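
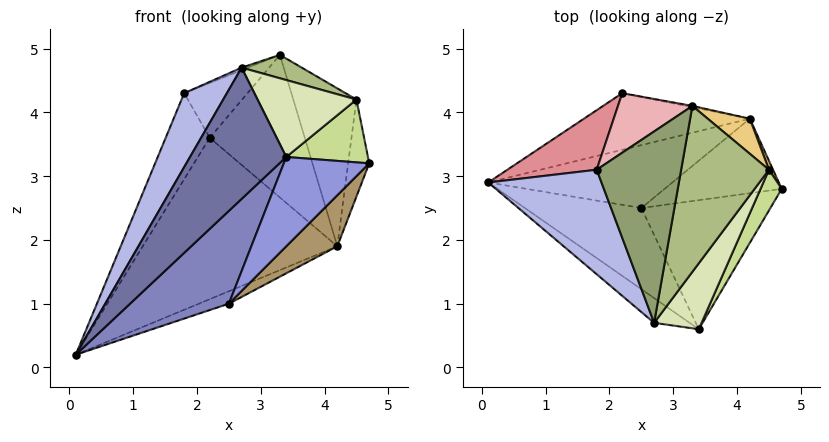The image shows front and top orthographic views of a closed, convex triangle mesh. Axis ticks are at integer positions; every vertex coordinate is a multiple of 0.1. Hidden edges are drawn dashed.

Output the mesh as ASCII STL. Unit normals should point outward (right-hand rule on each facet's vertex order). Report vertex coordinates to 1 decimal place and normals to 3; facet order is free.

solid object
 facet normal -0.455 -0.875 -0.165
  outer loop
   vertex 2.7 0.7 4.7
   vertex 0.1 2.9 0.2
   vertex 3.4 0.6 3.3
  endloop
 endfacet
 facet normal 0.094 -0.749 -0.656
  outer loop
   vertex 2.5 2.5 1.0
   vertex 3.4 0.6 3.3
   vertex 0.1 2.9 0.2
  endloop
 endfacet
 facet normal 0.669 -0.423 -0.611
  outer loop
   vertex 2.5 2.5 1.0
   vertex 4.7 2.8 3.2
   vertex 3.4 0.6 3.3
  endloop
 endfacet
 facet normal -0.885 -0.269 0.380
  outer loop
   vertex 1.8 3.1 4.3
   vertex 0.1 2.9 0.2
   vertex 2.7 0.7 4.7
  endloop
 endfacet
 facet normal -0.378 0.012 0.926
  outer loop
   vertex 1.8 3.1 4.3
   vertex 2.7 0.7 4.7
   vertex 3.3 4.1 4.9
  endloop
 endfacet
 facet normal 0.419 -0.127 0.899
  outer loop
   vertex 4.5 3.1 4.2
   vertex 3.3 4.1 4.9
   vertex 2.7 0.7 4.7
  endloop
 endfacet
 facet normal 0.825 -0.474 0.307
  outer loop
   vertex 4.5 3.1 4.2
   vertex 3.4 0.6 3.3
   vertex 4.7 2.8 3.2
  endloop
 endfacet
 facet normal 0.766 -0.488 0.418
  outer loop
   vertex 4.5 3.1 4.2
   vertex 2.7 0.7 4.7
   vertex 3.4 0.6 3.3
  endloop
 endfacet
 facet normal 0.670 -0.420 -0.613
  outer loop
   vertex 4.2 3.9 1.9
   vertex 4.7 2.8 3.2
   vertex 2.5 2.5 1.0
  endloop
 endfacet
 facet normal 0.890 0.454 0.042
  outer loop
   vertex 4.2 3.9 1.9
   vertex 4.5 3.1 4.2
   vertex 4.7 2.8 3.2
  endloop
 endfacet
 facet normal 0.685 0.711 0.158
  outer loop
   vertex 4.2 3.9 1.9
   vertex 3.3 4.1 4.9
   vertex 4.5 3.1 4.2
  endloop
 endfacet
 facet normal 0.338 0.183 -0.923
  outer loop
   vertex 4.2 3.9 1.9
   vertex 2.5 2.5 1.0
   vertex 0.1 2.9 0.2
  endloop
 endfacet
 facet normal -0.092 0.940 -0.330
  outer loop
   vertex 2.2 4.3 3.6
   vertex 4.2 3.9 1.9
   vertex 0.1 2.9 0.2
  endloop
 endfacet
 facet normal 0.189 0.982 -0.009
  outer loop
   vertex 2.2 4.3 3.6
   vertex 3.3 4.1 4.9
   vertex 4.2 3.9 1.9
  endloop
 endfacet
 facet normal -0.827 0.462 0.320
  outer loop
   vertex 2.2 4.3 3.6
   vertex 0.1 2.9 0.2
   vertex 1.8 3.1 4.3
  endloop
 endfacet
 facet normal -0.598 0.543 0.589
  outer loop
   vertex 2.2 4.3 3.6
   vertex 1.8 3.1 4.3
   vertex 3.3 4.1 4.9
  endloop
 endfacet
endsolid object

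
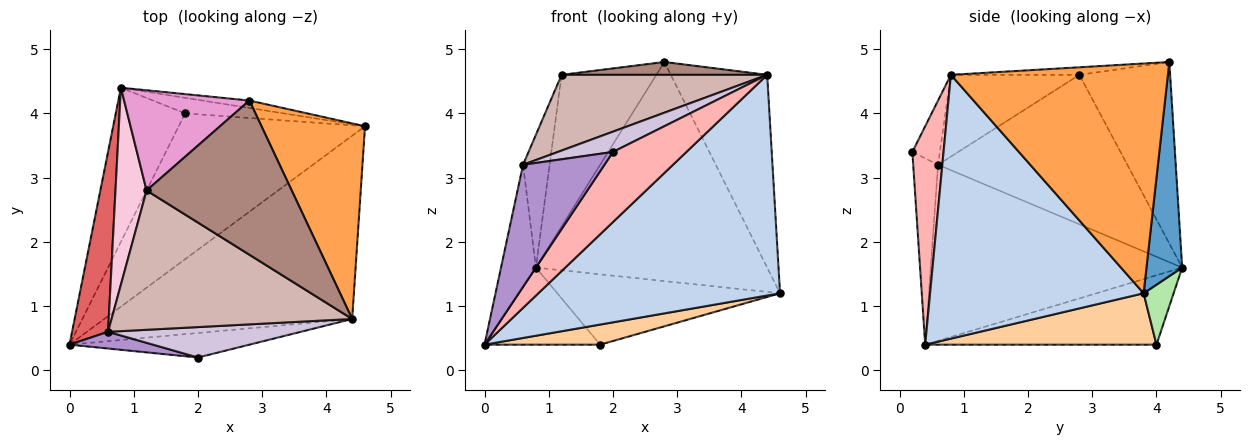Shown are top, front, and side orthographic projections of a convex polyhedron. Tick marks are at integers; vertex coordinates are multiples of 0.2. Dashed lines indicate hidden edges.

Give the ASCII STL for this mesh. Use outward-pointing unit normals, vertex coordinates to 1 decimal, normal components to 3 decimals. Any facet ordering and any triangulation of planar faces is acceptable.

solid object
 facet normal 0.152 0.988 -0.034
  outer loop
   vertex 2.8 4.2 4.8
   vertex 4.6 3.8 1.2
   vertex 0.8 4.4 1.6
  endloop
 endfacet
 facet normal 0.562 -0.636 -0.528
  outer loop
   vertex 4.4 0.8 4.6
   vertex 0.0 0.4 0.4
   vertex 4.6 3.8 1.2
  endloop
 endfacet
 facet normal 0.845 0.375 0.381
  outer loop
   vertex 4.4 0.8 4.6
   vertex 4.6 3.8 1.2
   vertex 2.8 4.2 4.8
  endloop
 endfacet
 facet normal 0.264 -0.132 -0.956
  outer loop
   vertex 1.8 4.0 0.4
   vertex 4.6 3.8 1.2
   vertex 0.0 0.4 0.4
  endloop
 endfacet
 facet normal -0.667 0.333 -0.667
  outer loop
   vertex 1.8 4.0 0.4
   vertex 0.0 0.4 0.4
   vertex 0.8 4.4 1.6
  endloop
 endfacet
 facet normal 0.130 0.968 -0.214
  outer loop
   vertex 1.8 4.0 0.4
   vertex 0.8 4.4 1.6
   vertex 4.6 3.8 1.2
  endloop
 endfacet
 facet normal -0.971 0.135 0.198
  outer loop
   vertex 0.6 0.6 3.2
   vertex 0.8 4.4 1.6
   vertex 0.0 0.4 0.4
  endloop
 endfacet
 facet normal 0.372 -0.876 -0.307
  outer loop
   vertex 2.0 0.2 3.4
   vertex 0.0 0.4 0.4
   vertex 4.4 0.8 4.6
  endloop
 endfacet
 facet normal -0.289 -0.948 0.130
  outer loop
   vertex 2.0 0.2 3.4
   vertex 0.6 0.6 3.2
   vertex 0.0 0.4 0.4
  endloop
 endfacet
 facet normal -0.267 -0.535 0.802
  outer loop
   vertex 2.0 0.2 3.4
   vertex 4.4 0.8 4.6
   vertex 0.6 0.6 3.2
  endloop
 endfacet
 facet normal -0.052 -0.083 0.995
  outer loop
   vertex 1.2 2.8 4.6
   vertex 4.4 0.8 4.6
   vertex 2.8 4.2 4.8
  endloop
 endfacet
 facet normal -0.286 -0.458 0.842
  outer loop
   vertex 1.2 2.8 4.6
   vertex 0.6 0.6 3.2
   vertex 4.4 0.8 4.6
  endloop
 endfacet
 facet normal -0.624 0.652 0.431
  outer loop
   vertex 1.2 2.8 4.6
   vertex 2.8 4.2 4.8
   vertex 0.8 4.4 1.6
  endloop
 endfacet
 facet normal -0.970 0.136 0.202
  outer loop
   vertex 1.2 2.8 4.6
   vertex 0.8 4.4 1.6
   vertex 0.6 0.6 3.2
  endloop
 endfacet
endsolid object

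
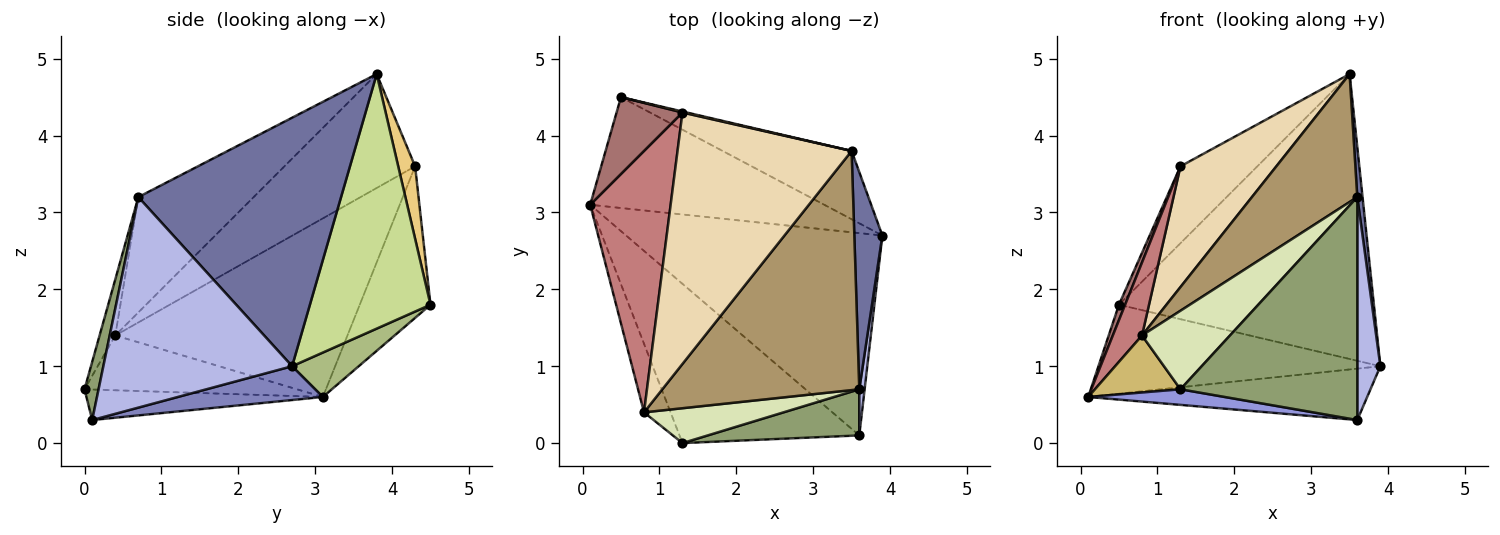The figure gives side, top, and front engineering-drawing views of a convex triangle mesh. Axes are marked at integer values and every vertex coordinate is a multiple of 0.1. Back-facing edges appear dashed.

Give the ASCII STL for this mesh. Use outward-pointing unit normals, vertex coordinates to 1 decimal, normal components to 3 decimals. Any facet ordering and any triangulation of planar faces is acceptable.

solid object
 facet normal 0.993 -0.026 0.112
  outer loop
   vertex 3.6 0.7 3.2
   vertex 3.9 2.7 1.0
   vertex 3.5 3.8 4.8
  endloop
 endfacet
 facet normal 0.127 0.244 -0.961
  outer loop
   vertex 3.6 0.1 0.3
   vertex 0.1 3.1 0.6
   vertex 3.9 2.7 1.0
  endloop
 endfacet
 facet normal -0.166 -0.096 -0.981
  outer loop
   vertex 3.6 0.1 0.3
   vertex 1.3 0.0 0.7
   vertex 0.1 3.1 0.6
  endloop
 endfacet
 facet normal 0.992 -0.121 0.025
  outer loop
   vertex 3.6 0.1 0.3
   vertex 3.9 2.7 1.0
   vertex 3.6 0.7 3.2
  endloop
 endfacet
 facet normal 0.078 -0.976 0.202
  outer loop
   vertex 3.6 0.1 0.3
   vertex 3.6 0.7 3.2
   vertex 1.3 0.0 0.7
  endloop
 endfacet
 facet normal 0.146 0.619 -0.771
  outer loop
   vertex 0.5 4.5 1.8
   vertex 3.9 2.7 1.0
   vertex 0.1 3.1 0.6
  endloop
 endfacet
 facet normal 0.418 0.883 -0.212
  outer loop
   vertex 0.5 4.5 1.8
   vertex 3.5 3.8 4.8
   vertex 3.9 2.7 1.0
  endloop
 endfacet
 facet normal -0.161 -0.902 0.401
  outer loop
   vertex 0.8 0.4 1.4
   vertex 1.3 0.0 0.7
   vertex 3.6 0.7 3.2
  endloop
 endfacet
 facet normal -0.459 -0.419 0.783
  outer loop
   vertex 0.8 0.4 1.4
   vertex 3.6 0.7 3.2
   vertex 3.5 3.8 4.8
  endloop
 endfacet
 facet normal -0.846 -0.341 -0.410
  outer loop
   vertex 0.8 0.4 1.4
   vertex 0.1 3.1 0.6
   vertex 1.3 0.0 0.7
  endloop
 endfacet
 facet normal 0.215 0.977 0.013
  outer loop
   vertex 1.3 4.3 3.6
   vertex 3.5 3.8 4.8
   vertex 0.5 4.5 1.8
  endloop
 endfacet
 facet normal -0.508 -0.373 0.776
  outer loop
   vertex 1.3 4.3 3.6
   vertex 0.8 0.4 1.4
   vertex 3.5 3.8 4.8
  endloop
 endfacet
 facet normal -0.914 -0.079 0.397
  outer loop
   vertex 1.3 4.3 3.6
   vertex 0.5 4.5 1.8
   vertex 0.1 3.1 0.6
  endloop
 endfacet
 facet normal -0.906 -0.114 0.408
  outer loop
   vertex 1.3 4.3 3.6
   vertex 0.1 3.1 0.6
   vertex 0.8 0.4 1.4
  endloop
 endfacet
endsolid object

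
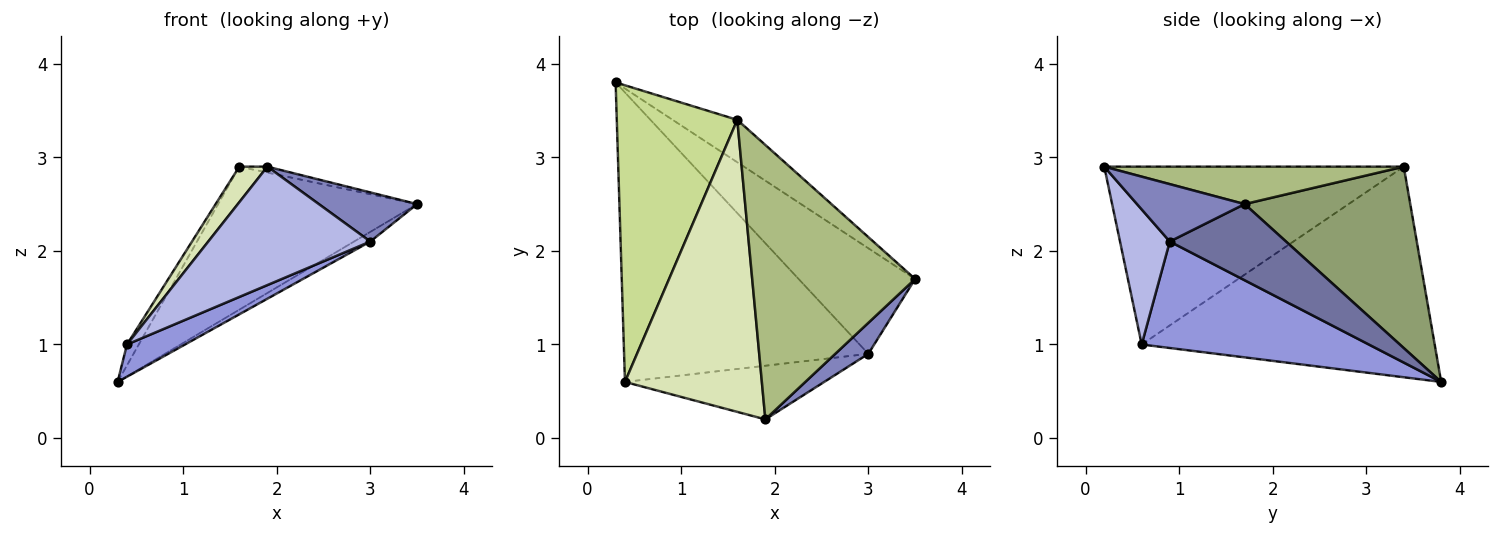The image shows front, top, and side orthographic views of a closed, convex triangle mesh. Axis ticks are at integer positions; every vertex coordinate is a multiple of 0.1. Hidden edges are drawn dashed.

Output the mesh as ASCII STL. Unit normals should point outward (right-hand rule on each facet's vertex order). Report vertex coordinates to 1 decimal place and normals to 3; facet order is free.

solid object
 facet normal 0.546 0.076 -0.835
  outer loop
   vertex 3.0 0.9 2.1
   vertex 0.3 3.8 0.6
   vertex 3.5 1.7 2.5
  endloop
 endfacet
 facet normal 0.680 -0.620 0.391
  outer loop
   vertex 3.0 0.9 2.1
   vertex 3.5 1.7 2.5
   vertex 1.9 0.2 2.9
  endloop
 endfacet
 facet normal 0.398 -0.102 -0.912
  outer loop
   vertex 0.4 0.6 1.0
   vertex 0.3 3.8 0.6
   vertex 3.0 0.9 2.1
  endloop
 endfacet
 facet normal 0.269 -0.877 -0.397
  outer loop
   vertex 0.4 0.6 1.0
   vertex 3.0 0.9 2.1
   vertex 1.9 0.2 2.9
  endloop
 endfacet
 facet normal 0.624 0.749 -0.222
  outer loop
   vertex 1.6 3.4 2.9
   vertex 3.5 1.7 2.5
   vertex 0.3 3.8 0.6
  endloop
 endfacet
 facet normal 0.224 0.021 0.974
  outer loop
   vertex 1.6 3.4 2.9
   vertex 1.9 0.2 2.9
   vertex 3.5 1.7 2.5
  endloop
 endfacet
 facet normal -0.867 0.035 0.496
  outer loop
   vertex 1.6 3.4 2.9
   vertex 0.3 3.8 0.6
   vertex 0.4 0.6 1.0
  endloop
 endfacet
 facet normal -0.790 -0.074 0.608
  outer loop
   vertex 1.6 3.4 2.9
   vertex 0.4 0.6 1.0
   vertex 1.9 0.2 2.9
  endloop
 endfacet
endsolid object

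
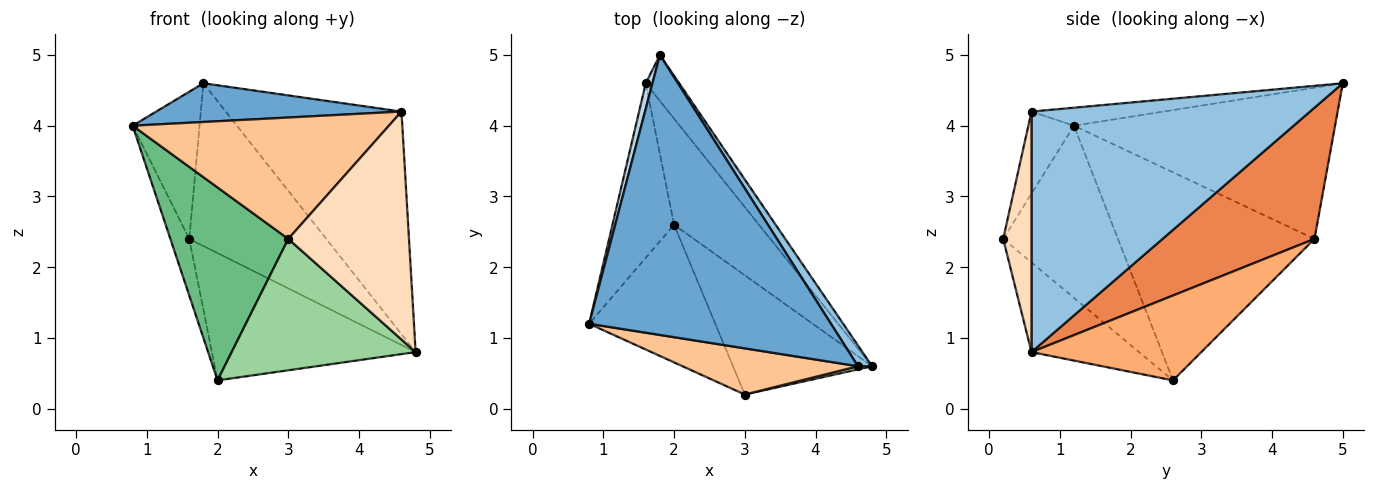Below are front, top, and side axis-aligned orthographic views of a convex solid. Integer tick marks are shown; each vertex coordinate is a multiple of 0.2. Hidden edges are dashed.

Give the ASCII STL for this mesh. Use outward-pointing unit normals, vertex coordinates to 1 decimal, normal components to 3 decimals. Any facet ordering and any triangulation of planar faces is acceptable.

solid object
 facet normal -0.074 -0.137 0.988
  outer loop
   vertex 4.6 0.6 4.2
   vertex 1.8 5.0 4.6
   vertex 0.8 1.2 4.0
  endloop
 endfacet
 facet normal 0.845 0.533 0.050
  outer loop
   vertex 4.6 0.6 4.2
   vertex 4.8 0.6 0.8
   vertex 1.8 5.0 4.6
  endloop
 endfacet
 facet normal -0.968 0.248 0.043
  outer loop
   vertex 1.6 4.6 2.4
   vertex 0.8 1.2 4.0
   vertex 1.8 5.0 4.6
  endloop
 endfacet
 facet normal -0.955 0.092 -0.283
  outer loop
   vertex 1.6 4.6 2.4
   vertex 2.0 2.6 0.4
   vertex 0.8 1.2 4.0
  endloop
 endfacet
 facet normal 0.730 0.658 -0.186
  outer loop
   vertex 1.6 4.6 2.4
   vertex 1.8 5.0 4.6
   vertex 4.8 0.6 0.8
  endloop
 endfacet
 facet normal 0.539 0.647 -0.539
  outer loop
   vertex 1.6 4.6 2.4
   vertex 4.8 0.6 0.8
   vertex 2.0 2.6 0.4
  endloop
 endfacet
 facet normal -0.164 -0.922 0.351
  outer loop
   vertex 3.0 0.2 2.4
   vertex 4.6 0.6 4.2
   vertex 0.8 1.2 4.0
  endloop
 endfacet
 facet normal 0.228 -0.974 0.013
  outer loop
   vertex 3.0 0.2 2.4
   vertex 4.8 0.6 0.8
   vertex 4.6 0.6 4.2
  endloop
 endfacet
 facet normal -0.621 -0.638 -0.455
  outer loop
   vertex 3.0 0.2 2.4
   vertex 0.8 1.2 4.0
   vertex 2.0 2.6 0.4
  endloop
 endfacet
 facet normal -0.397 -0.680 -0.617
  outer loop
   vertex 3.0 0.2 2.4
   vertex 2.0 2.6 0.4
   vertex 4.8 0.6 0.8
  endloop
 endfacet
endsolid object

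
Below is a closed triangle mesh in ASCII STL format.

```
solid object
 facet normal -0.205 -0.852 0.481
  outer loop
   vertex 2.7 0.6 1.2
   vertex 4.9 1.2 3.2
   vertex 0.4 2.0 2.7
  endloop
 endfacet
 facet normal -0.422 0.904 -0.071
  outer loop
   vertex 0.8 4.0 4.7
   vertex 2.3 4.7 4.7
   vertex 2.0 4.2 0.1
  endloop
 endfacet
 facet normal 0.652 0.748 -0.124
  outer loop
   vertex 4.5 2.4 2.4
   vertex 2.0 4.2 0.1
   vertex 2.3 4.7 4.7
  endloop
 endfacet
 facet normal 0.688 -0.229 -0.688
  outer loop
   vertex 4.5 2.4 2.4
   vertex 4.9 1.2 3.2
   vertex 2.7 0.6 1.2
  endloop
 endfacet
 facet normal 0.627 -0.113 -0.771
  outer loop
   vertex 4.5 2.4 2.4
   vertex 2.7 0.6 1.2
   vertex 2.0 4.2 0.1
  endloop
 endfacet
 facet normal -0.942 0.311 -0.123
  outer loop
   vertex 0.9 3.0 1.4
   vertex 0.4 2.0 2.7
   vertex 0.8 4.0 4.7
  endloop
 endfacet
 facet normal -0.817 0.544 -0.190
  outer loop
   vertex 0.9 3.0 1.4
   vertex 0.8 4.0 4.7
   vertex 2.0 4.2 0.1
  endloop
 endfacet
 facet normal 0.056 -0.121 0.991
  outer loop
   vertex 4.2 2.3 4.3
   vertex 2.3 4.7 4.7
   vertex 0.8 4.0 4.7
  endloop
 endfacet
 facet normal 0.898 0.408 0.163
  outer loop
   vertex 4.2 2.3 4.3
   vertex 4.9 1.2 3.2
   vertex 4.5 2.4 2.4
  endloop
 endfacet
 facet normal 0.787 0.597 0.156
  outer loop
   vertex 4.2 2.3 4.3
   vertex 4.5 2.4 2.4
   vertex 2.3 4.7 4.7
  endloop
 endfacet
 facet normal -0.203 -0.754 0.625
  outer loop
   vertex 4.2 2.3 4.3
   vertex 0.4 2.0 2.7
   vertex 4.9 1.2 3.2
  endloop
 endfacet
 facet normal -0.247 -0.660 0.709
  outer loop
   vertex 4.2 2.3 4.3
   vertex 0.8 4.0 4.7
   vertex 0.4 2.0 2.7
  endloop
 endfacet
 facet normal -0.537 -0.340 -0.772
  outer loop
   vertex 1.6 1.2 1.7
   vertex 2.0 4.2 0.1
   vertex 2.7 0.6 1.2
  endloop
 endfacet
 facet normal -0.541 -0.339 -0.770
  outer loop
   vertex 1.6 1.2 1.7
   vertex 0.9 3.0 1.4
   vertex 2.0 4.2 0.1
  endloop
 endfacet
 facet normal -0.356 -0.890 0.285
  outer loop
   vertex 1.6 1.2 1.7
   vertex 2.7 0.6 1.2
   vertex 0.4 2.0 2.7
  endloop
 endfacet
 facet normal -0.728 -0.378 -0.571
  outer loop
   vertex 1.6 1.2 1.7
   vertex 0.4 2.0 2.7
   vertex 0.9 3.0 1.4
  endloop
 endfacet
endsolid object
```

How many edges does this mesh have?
24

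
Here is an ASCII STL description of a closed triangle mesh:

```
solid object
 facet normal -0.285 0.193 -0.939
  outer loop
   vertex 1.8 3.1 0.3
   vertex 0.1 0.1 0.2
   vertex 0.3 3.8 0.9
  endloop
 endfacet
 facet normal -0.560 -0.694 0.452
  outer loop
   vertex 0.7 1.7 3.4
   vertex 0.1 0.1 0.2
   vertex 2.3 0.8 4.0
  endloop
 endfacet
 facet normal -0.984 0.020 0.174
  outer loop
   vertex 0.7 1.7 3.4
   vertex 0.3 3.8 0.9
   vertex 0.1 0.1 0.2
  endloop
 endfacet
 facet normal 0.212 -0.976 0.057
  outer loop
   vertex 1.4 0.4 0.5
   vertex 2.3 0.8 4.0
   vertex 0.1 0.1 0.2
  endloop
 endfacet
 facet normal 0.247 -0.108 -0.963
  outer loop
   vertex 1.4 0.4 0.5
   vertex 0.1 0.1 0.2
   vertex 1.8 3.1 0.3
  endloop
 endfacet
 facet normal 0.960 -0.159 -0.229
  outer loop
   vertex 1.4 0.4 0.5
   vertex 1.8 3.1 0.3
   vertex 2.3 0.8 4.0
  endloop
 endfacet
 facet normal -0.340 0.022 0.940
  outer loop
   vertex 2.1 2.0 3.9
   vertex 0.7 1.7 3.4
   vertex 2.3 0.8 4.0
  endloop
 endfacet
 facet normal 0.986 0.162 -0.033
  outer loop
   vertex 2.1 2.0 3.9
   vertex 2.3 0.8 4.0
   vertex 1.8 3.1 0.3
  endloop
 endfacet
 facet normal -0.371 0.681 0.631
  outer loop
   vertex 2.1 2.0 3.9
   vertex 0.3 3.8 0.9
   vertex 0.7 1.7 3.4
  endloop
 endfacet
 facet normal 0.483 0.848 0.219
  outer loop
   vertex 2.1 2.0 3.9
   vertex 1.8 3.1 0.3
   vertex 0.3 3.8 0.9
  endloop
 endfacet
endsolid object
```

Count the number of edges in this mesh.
15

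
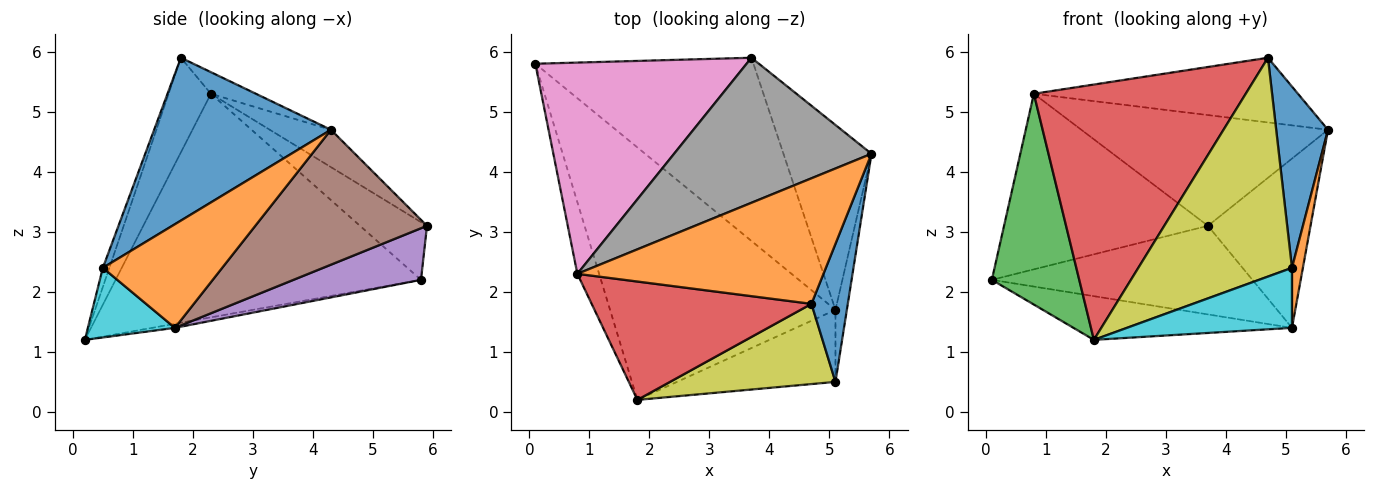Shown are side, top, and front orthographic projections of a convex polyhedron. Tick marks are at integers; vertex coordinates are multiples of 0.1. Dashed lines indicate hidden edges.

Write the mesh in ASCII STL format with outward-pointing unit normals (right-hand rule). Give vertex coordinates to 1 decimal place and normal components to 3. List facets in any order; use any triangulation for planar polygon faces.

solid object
 facet normal -0.018 0.171 -0.985
  outer loop
   vertex 5.1 1.7 1.4
   vertex 1.8 0.2 1.2
   vertex 0.1 5.8 2.2
  endloop
 endfacet
 facet normal -0.078 0.457 0.886
  outer loop
   vertex 0.8 2.3 5.3
   vertex 4.7 1.8 5.9
   vertex 5.7 4.3 4.7
  endloop
 endfacet
 facet normal -0.957 -0.274 -0.093
  outer loop
   vertex 0.8 2.3 5.3
   vertex 0.1 5.8 2.2
   vertex 1.8 0.2 1.2
  endloop
 endfacet
 facet normal -0.178 -0.893 0.414
  outer loop
   vertex 0.8 2.3 5.3
   vertex 1.8 0.2 1.2
   vertex 4.7 1.8 5.9
  endloop
 endfacet
 facet normal 0.208 0.426 -0.881
  outer loop
   vertex 3.7 5.9 3.1
   vertex 5.1 1.7 1.4
   vertex 0.1 5.8 2.2
  endloop
 endfacet
 facet normal 0.749 0.447 -0.489
  outer loop
   vertex 3.7 5.9 3.1
   vertex 5.7 4.3 4.7
   vertex 5.1 1.7 1.4
  endloop
 endfacet
 facet normal -0.206 0.626 0.753
  outer loop
   vertex 3.7 5.9 3.1
   vertex 0.1 5.8 2.2
   vertex 0.8 2.3 5.3
  endloop
 endfacet
 facet normal -0.149 0.600 0.786
  outer loop
   vertex 3.7 5.9 3.1
   vertex 0.8 2.3 5.3
   vertex 5.7 4.3 4.7
  endloop
 endfacet
 facet normal -0.040 -0.938 0.344
  outer loop
   vertex 5.1 0.5 2.4
   vertex 4.7 1.8 5.9
   vertex 1.8 0.2 1.2
  endloop
 endfacet
 facet normal 0.320 -0.607 -0.728
  outer loop
   vertex 5.1 0.5 2.4
   vertex 1.8 0.2 1.2
   vertex 5.1 1.7 1.4
  endloop
 endfacet
 facet normal 0.938 -0.275 0.209
  outer loop
   vertex 5.1 0.5 2.4
   vertex 5.7 4.3 4.7
   vertex 4.7 1.8 5.9
  endloop
 endfacet
 facet normal 0.990 -0.091 -0.109
  outer loop
   vertex 5.1 0.5 2.4
   vertex 5.1 1.7 1.4
   vertex 5.7 4.3 4.7
  endloop
 endfacet
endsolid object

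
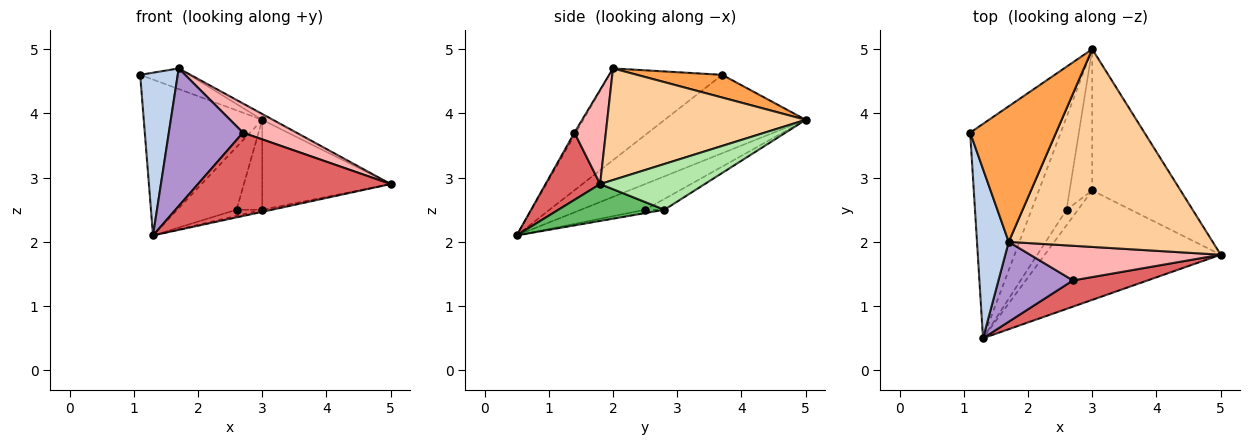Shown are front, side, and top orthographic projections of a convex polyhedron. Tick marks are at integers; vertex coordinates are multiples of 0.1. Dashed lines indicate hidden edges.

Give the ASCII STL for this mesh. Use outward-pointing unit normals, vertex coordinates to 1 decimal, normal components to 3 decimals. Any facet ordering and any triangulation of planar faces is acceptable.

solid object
 facet normal -0.574 0.482 -0.662
  outer loop
   vertex 3.0 5.0 3.9
   vertex 1.3 0.5 2.1
   vertex 1.1 3.7 4.6
  endloop
 endfacet
 facet normal -0.902 -0.300 0.312
  outer loop
   vertex 1.7 2.0 4.7
   vertex 1.1 3.7 4.6
   vertex 1.3 0.5 2.1
  endloop
 endfacet
 facet normal 0.253 0.146 0.957
  outer loop
   vertex 1.7 2.0 4.7
   vertex 3.0 5.0 3.9
   vertex 1.1 3.7 4.6
  endloop
 endfacet
 facet normal 0.480 0.026 0.877
  outer loop
   vertex 1.7 2.0 4.7
   vertex 5.0 1.8 2.9
   vertex 3.0 5.0 3.9
  endloop
 endfacet
 facet normal 0.205 0.019 -0.979
  outer loop
   vertex 3.0 2.8 2.5
   vertex 5.0 1.8 2.9
   vertex 1.3 0.5 2.1
  endloop
 endfacet
 facet normal 0.401 0.492 -0.773
  outer loop
   vertex 3.0 2.8 2.5
   vertex 3.0 5.0 3.9
   vertex 5.0 1.8 2.9
  endloop
 endfacet
 facet normal 0.261 -0.921 0.290
  outer loop
   vertex 2.7 1.4 3.7
   vertex 1.3 0.5 2.1
   vertex 5.0 1.8 2.9
  endloop
 endfacet
 facet normal 0.354 -0.603 0.715
  outer loop
   vertex 2.7 1.4 3.7
   vertex 5.0 1.8 2.9
   vertex 1.7 2.0 4.7
  endloop
 endfacet
 facet normal -0.017 -0.865 0.502
  outer loop
   vertex 2.7 1.4 3.7
   vertex 1.7 2.0 4.7
   vertex 1.3 0.5 2.1
  endloop
 endfacet
 facet normal -0.520 0.479 -0.707
  outer loop
   vertex 2.6 2.5 2.5
   vertex 1.3 0.5 2.1
   vertex 3.0 5.0 3.9
  endloop
 endfacet
 facet normal -0.263 0.351 -0.899
  outer loop
   vertex 2.6 2.5 2.5
   vertex 3.0 2.8 2.5
   vertex 1.3 0.5 2.1
  endloop
 endfacet
 facet normal -0.374 0.498 -0.783
  outer loop
   vertex 2.6 2.5 2.5
   vertex 3.0 5.0 3.9
   vertex 3.0 2.8 2.5
  endloop
 endfacet
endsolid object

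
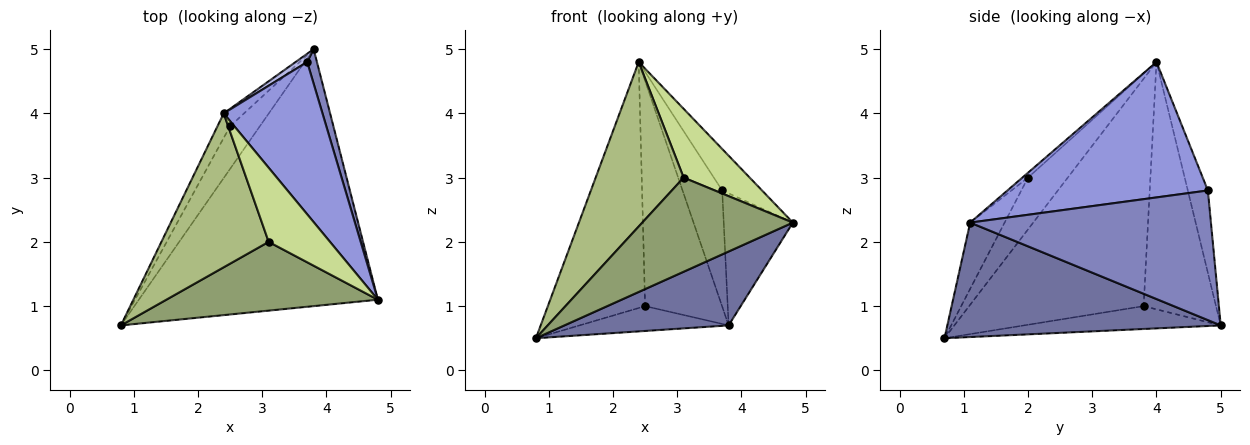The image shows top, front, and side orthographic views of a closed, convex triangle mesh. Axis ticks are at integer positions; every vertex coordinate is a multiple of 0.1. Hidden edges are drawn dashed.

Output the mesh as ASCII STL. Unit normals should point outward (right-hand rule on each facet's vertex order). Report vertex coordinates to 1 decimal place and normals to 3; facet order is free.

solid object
 facet normal 0.418 -0.251 -0.873
  outer loop
   vertex 3.8 5.0 0.7
   vertex 4.8 1.1 2.3
   vertex 0.8 0.7 0.5
  endloop
 endfacet
 facet normal 0.959 0.275 0.072
  outer loop
   vertex 3.7 4.8 2.8
   vertex 4.8 1.1 2.3
   vertex 3.8 5.0 0.7
  endloop
 endfacet
 facet normal 0.798 0.159 0.582
  outer loop
   vertex 3.7 4.8 2.8
   vertex 2.4 4.0 4.8
   vertex 4.8 1.1 2.3
  endloop
 endfacet
 facet normal -0.451 0.891 0.063
  outer loop
   vertex 3.7 4.8 2.8
   vertex 3.8 5.0 0.7
   vertex 2.4 4.0 4.8
  endloop
 endfacet
 facet normal -0.182 -0.794 0.580
  outer loop
   vertex 3.1 2.0 3.0
   vertex 0.8 0.7 0.5
   vertex 4.8 1.1 2.3
  endloop
 endfacet
 facet normal -0.313 -0.694 0.649
  outer loop
   vertex 3.1 2.0 3.0
   vertex 2.4 4.0 4.8
   vertex 0.8 0.7 0.5
  endloop
 endfacet
 facet normal -0.058 -0.679 0.732
  outer loop
   vertex 3.1 2.0 3.0
   vertex 4.8 1.1 2.3
   vertex 2.4 4.0 4.8
  endloop
 endfacet
 facet normal -0.553 0.419 -0.720
  outer loop
   vertex 2.5 3.8 1.0
   vertex 3.8 5.0 0.7
   vertex 0.8 0.7 0.5
  endloop
 endfacet
 facet normal -0.872 0.486 -0.049
  outer loop
   vertex 2.5 3.8 1.0
   vertex 0.8 0.7 0.5
   vertex 2.4 4.0 4.8
  endloop
 endfacet
 facet normal -0.684 0.727 -0.056
  outer loop
   vertex 2.5 3.8 1.0
   vertex 2.4 4.0 4.8
   vertex 3.8 5.0 0.7
  endloop
 endfacet
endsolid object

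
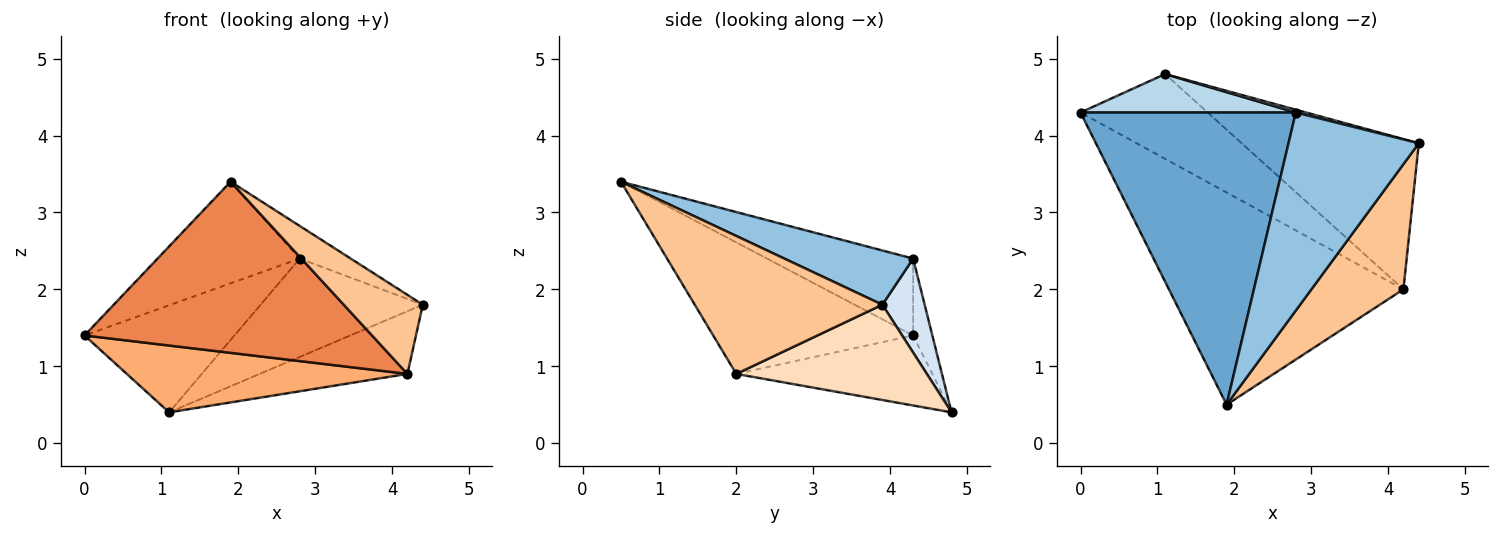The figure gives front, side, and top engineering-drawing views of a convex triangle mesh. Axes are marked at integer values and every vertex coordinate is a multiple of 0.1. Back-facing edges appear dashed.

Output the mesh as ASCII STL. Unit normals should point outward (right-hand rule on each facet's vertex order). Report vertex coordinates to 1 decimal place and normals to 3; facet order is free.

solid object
 facet normal -0.320 0.311 0.895
  outer loop
   vertex 2.8 4.3 2.4
   vertex 0.0 4.3 1.4
   vertex 1.9 0.5 3.4
  endloop
 endfacet
 facet normal 0.380 0.150 0.913
  outer loop
   vertex 2.8 4.3 2.4
   vertex 1.9 0.5 3.4
   vertex 4.4 3.9 1.8
  endloop
 endfacet
 facet normal -0.120 0.934 0.335
  outer loop
   vertex 2.8 4.3 2.4
   vertex 1.1 4.8 0.4
   vertex 0.0 4.3 1.4
  endloop
 endfacet
 facet normal 0.252 0.967 0.028
  outer loop
   vertex 2.8 4.3 2.4
   vertex 4.4 3.9 1.8
   vertex 1.1 4.8 0.4
  endloop
 endfacet
 facet normal -0.400 -0.575 -0.713
  outer loop
   vertex 4.2 2.0 0.9
   vertex 1.9 0.5 3.4
   vertex 0.0 4.3 1.4
  endloop
 endfacet
 facet normal -0.397 -0.568 -0.721
  outer loop
   vertex 4.2 2.0 0.9
   vertex 0.0 4.3 1.4
   vertex 1.1 4.8 0.4
  endloop
 endfacet
 facet normal 0.785 -0.331 0.524
  outer loop
   vertex 4.2 2.0 0.9
   vertex 4.4 3.9 1.8
   vertex 1.9 0.5 3.4
  endloop
 endfacet
 facet normal 0.445 0.345 -0.827
  outer loop
   vertex 4.2 2.0 0.9
   vertex 1.1 4.8 0.4
   vertex 4.4 3.9 1.8
  endloop
 endfacet
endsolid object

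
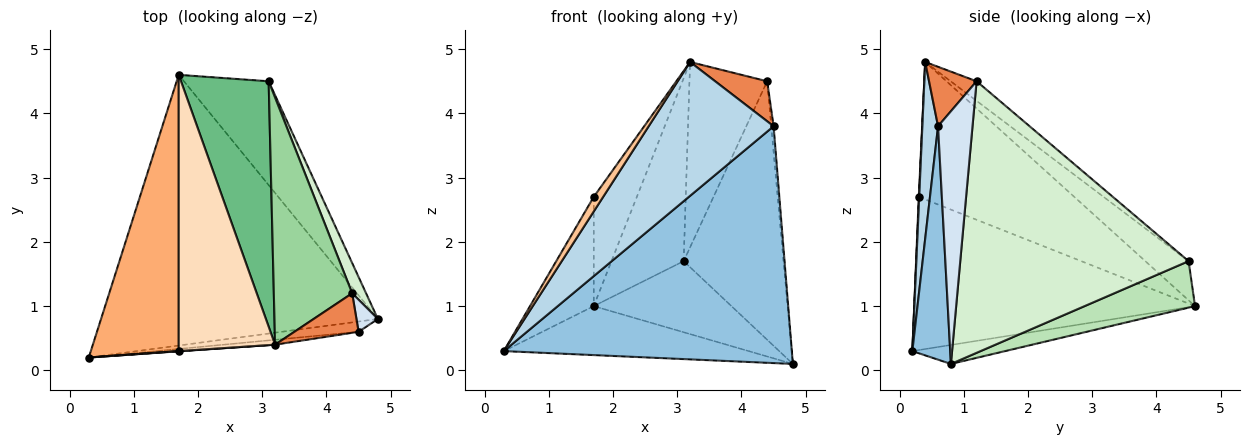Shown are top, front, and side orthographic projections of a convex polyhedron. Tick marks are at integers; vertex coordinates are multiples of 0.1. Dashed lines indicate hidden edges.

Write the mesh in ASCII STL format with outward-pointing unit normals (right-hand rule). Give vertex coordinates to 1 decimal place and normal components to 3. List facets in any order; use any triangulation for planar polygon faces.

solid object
 facet normal -0.067 0.178 -0.982
  outer loop
   vertex 1.7 4.6 1.0
   vertex 4.8 0.8 0.1
   vertex 0.3 0.2 0.3
  endloop
 endfacet
 facet normal 0.130 -0.991 -0.043
  outer loop
   vertex 4.5 0.6 3.8
   vertex 0.3 0.2 0.3
   vertex 4.8 0.8 0.1
  endloop
 endfacet
 facet normal 0.125 -0.992 -0.036
  outer loop
   vertex 4.5 0.6 3.8
   vertex 3.2 0.4 4.8
   vertex 0.3 0.2 0.3
  endloop
 endfacet
 facet normal 0.994 0.067 0.084
  outer loop
   vertex 4.5 0.6 3.8
   vertex 4.8 0.8 0.1
   vertex 4.4 1.2 4.5
  endloop
 endfacet
 facet normal 0.545 -0.597 0.589
  outer loop
   vertex 4.5 0.6 3.8
   vertex 4.4 1.2 4.5
   vertex 3.2 0.4 4.8
  endloop
 endfacet
 facet normal -0.851 0.193 0.488
  outer loop
   vertex 1.7 0.3 2.7
   vertex 1.7 4.6 1.0
   vertex 0.3 0.2 0.3
  endloop
 endfacet
 facet normal 0.045 -0.999 0.015
  outer loop
   vertex 1.7 0.3 2.7
   vertex 0.3 0.2 0.3
   vertex 3.2 0.4 4.8
  endloop
 endfacet
 facet normal -0.799 0.221 0.560
  outer loop
   vertex 1.7 0.3 2.7
   vertex 3.2 0.4 4.8
   vertex 1.7 4.6 1.0
  endloop
 endfacet
 facet normal -0.337 0.563 0.755
  outer loop
   vertex 3.1 4.5 1.7
   vertex 1.7 4.6 1.0
   vertex 3.2 0.4 4.8
  endloop
 endfacet
 facet normal -0.196 0.588 0.784
  outer loop
   vertex 3.1 4.5 1.7
   vertex 3.2 0.4 4.8
   vertex 4.4 1.2 4.5
  endloop
 endfacet
 facet normal 0.413 0.515 -0.752
  outer loop
   vertex 3.1 4.5 1.7
   vertex 4.8 0.8 0.1
   vertex 1.7 4.6 1.0
  endloop
 endfacet
 facet normal 0.915 0.400 0.047
  outer loop
   vertex 3.1 4.5 1.7
   vertex 4.4 1.2 4.5
   vertex 4.8 0.8 0.1
  endloop
 endfacet
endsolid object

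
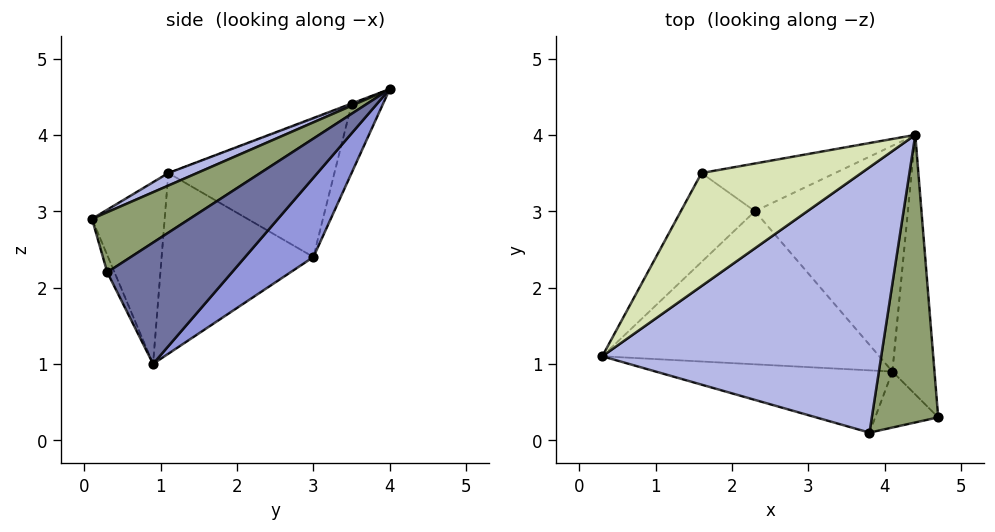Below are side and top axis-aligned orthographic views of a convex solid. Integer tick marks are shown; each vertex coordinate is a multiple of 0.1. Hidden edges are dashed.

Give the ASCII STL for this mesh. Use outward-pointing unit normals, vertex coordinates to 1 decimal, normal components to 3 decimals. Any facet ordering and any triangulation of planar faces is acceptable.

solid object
 facet normal 0.908 0.278 -0.315
  outer loop
   vertex 4.1 0.9 1.0
   vertex 4.4 4.0 4.6
   vertex 4.7 0.3 2.2
  endloop
 endfacet
 facet normal -0.544 0.090 -0.834
  outer loop
   vertex 2.3 3.0 2.4
   vertex 4.1 0.9 1.0
   vertex 0.3 1.1 3.5
  endloop
 endfacet
 facet normal 0.328 0.702 -0.632
  outer loop
   vertex 2.3 3.0 2.4
   vertex 4.4 4.0 4.6
   vertex 4.1 0.9 1.0
  endloop
 endfacet
 facet normal 0.041 -0.405 0.914
  outer loop
   vertex 3.8 0.1 2.9
   vertex 4.4 4.0 4.6
   vertex 0.3 1.1 3.5
  endloop
 endfacet
 facet normal 0.617 -0.392 0.682
  outer loop
   vertex 3.8 0.1 2.9
   vertex 4.7 0.3 2.2
   vertex 4.4 4.0 4.6
  endloop
 endfacet
 facet normal -0.315 -0.856 -0.410
  outer loop
   vertex 3.8 0.1 2.9
   vertex 0.3 1.1 3.5
   vertex 4.1 0.9 1.0
  endloop
 endfacet
 facet normal -0.109 -0.910 -0.400
  outer loop
   vertex 3.8 0.1 2.9
   vertex 4.1 0.9 1.0
   vertex 4.7 0.3 2.2
  endloop
 endfacet
 facet normal -0.005 -0.349 0.937
  outer loop
   vertex 1.6 3.5 4.4
   vertex 0.3 1.1 3.5
   vertex 4.4 4.0 4.6
  endloop
 endfacet
 facet normal -0.738 0.548 -0.395
  outer loop
   vertex 1.6 3.5 4.4
   vertex 2.3 3.0 2.4
   vertex 0.3 1.1 3.5
  endloop
 endfacet
 facet normal -0.148 0.946 -0.288
  outer loop
   vertex 1.6 3.5 4.4
   vertex 4.4 4.0 4.6
   vertex 2.3 3.0 2.4
  endloop
 endfacet
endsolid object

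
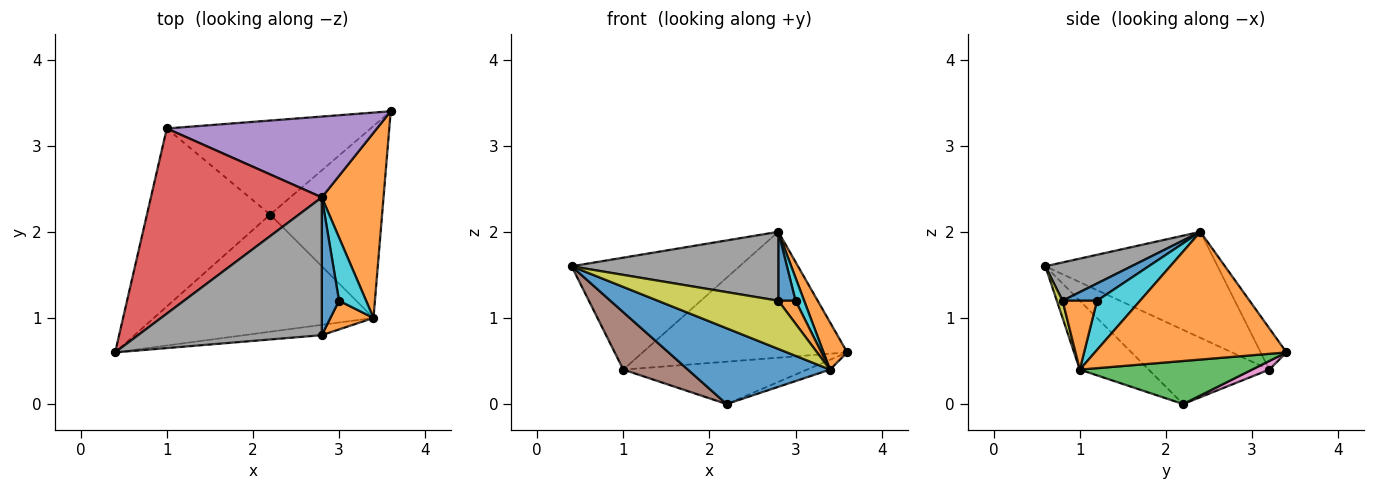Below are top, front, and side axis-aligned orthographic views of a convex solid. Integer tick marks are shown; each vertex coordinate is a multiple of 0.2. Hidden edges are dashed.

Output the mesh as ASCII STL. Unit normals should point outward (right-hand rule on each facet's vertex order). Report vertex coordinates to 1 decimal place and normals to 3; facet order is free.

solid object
 facet normal -0.255 -0.525 -0.812
  outer loop
   vertex 3.4 1.0 0.4
   vertex 0.4 0.6 1.6
   vertex 2.2 2.2 0.0
  endloop
 endfacet
 facet normal 0.895 -0.111 0.432
  outer loop
   vertex 3.4 1.0 0.4
   vertex 3.6 3.4 0.6
   vertex 2.8 2.4 2.0
  endloop
 endfacet
 facet normal 0.359 0.048 -0.932
  outer loop
   vertex 3.4 1.0 0.4
   vertex 2.2 2.2 0.0
   vertex 3.6 3.4 0.6
  endloop
 endfacet
 facet normal -0.469 0.457 0.756
  outer loop
   vertex 1.0 3.2 0.4
   vertex 0.4 0.6 1.6
   vertex 2.8 2.4 2.0
  endloop
 endfacet
 facet normal -0.106 0.837 0.537
  outer loop
   vertex 1.0 3.2 0.4
   vertex 2.8 2.4 2.0
   vertex 3.6 3.4 0.6
  endloop
 endfacet
 facet normal -0.497 -0.266 -0.826
  outer loop
   vertex 1.0 3.2 0.4
   vertex 2.2 2.2 0.0
   vertex 0.4 0.6 1.6
  endloop
 endfacet
 facet normal 0.038 0.411 -0.911
  outer loop
   vertex 1.0 3.2 0.4
   vertex 3.6 3.4 0.6
   vertex 2.2 2.2 0.0
  endloop
 endfacet
 facet normal 0.183 -0.440 0.879
  outer loop
   vertex 2.8 0.8 1.2
   vertex 2.8 2.4 2.0
   vertex 0.4 0.6 1.6
  endloop
 endfacet
 facet normal 0.047 -0.977 -0.209
  outer loop
   vertex 2.8 0.8 1.2
   vertex 0.4 0.6 1.6
   vertex 3.4 1.0 0.4
  endloop
 endfacet
 facet normal 0.863 -0.173 0.475
  outer loop
   vertex 3.0 1.2 1.2
   vertex 3.4 1.0 0.4
   vertex 2.8 2.4 2.0
  endloop
 endfacet
 facet normal 0.667 -0.333 0.667
  outer loop
   vertex 3.0 1.2 1.2
   vertex 2.8 2.4 2.0
   vertex 2.8 0.8 1.2
  endloop
 endfacet
 facet normal 0.781 -0.390 0.488
  outer loop
   vertex 3.0 1.2 1.2
   vertex 2.8 0.8 1.2
   vertex 3.4 1.0 0.4
  endloop
 endfacet
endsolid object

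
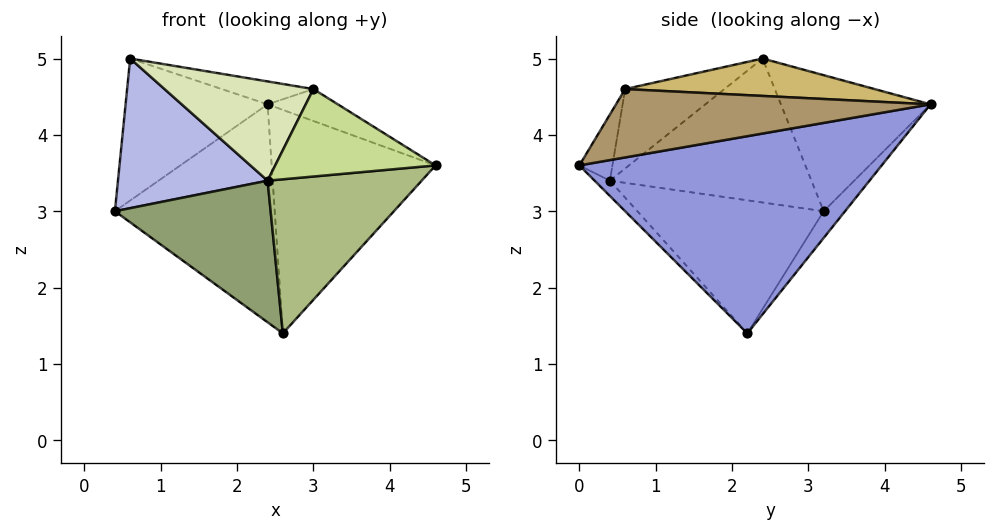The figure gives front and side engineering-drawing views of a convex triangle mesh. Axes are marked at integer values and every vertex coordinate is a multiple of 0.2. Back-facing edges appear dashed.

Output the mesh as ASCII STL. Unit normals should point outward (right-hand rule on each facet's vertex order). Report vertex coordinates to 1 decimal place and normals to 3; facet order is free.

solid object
 facet normal -0.685 0.650 0.329
  outer loop
   vertex 0.6 2.4 5.0
   vertex 2.4 4.6 4.4
   vertex 0.4 3.2 3.0
  endloop
 endfacet
 facet normal -0.103 0.773 -0.626
  outer loop
   vertex 2.6 2.2 1.4
   vertex 0.4 3.2 3.0
   vertex 2.4 4.6 4.4
  endloop
 endfacet
 facet normal 0.837 0.454 -0.307
  outer loop
   vertex 2.6 2.2 1.4
   vertex 2.4 4.6 4.4
   vertex 4.6 0.0 3.6
  endloop
 endfacet
 facet normal -0.793 -0.589 -0.156
  outer loop
   vertex 2.4 0.4 3.4
   vertex 0.6 2.4 5.0
   vertex 0.4 3.2 3.0
  endloop
 endfacet
 facet normal -0.642 -0.537 -0.547
  outer loop
   vertex 2.4 0.4 3.4
   vertex 0.4 3.2 3.0
   vertex 2.6 2.2 1.4
  endloop
 endfacet
 facet normal -0.073 -0.738 -0.671
  outer loop
   vertex 2.4 0.4 3.4
   vertex 2.6 2.2 1.4
   vertex 4.6 0.0 3.6
  endloop
 endfacet
 facet normal -0.195 -0.947 0.256
  outer loop
   vertex 3.0 0.6 4.6
   vertex 2.4 0.4 3.4
   vertex 4.6 0.0 3.6
  endloop
 endfacet
 facet normal -0.512 -0.768 0.384
  outer loop
   vertex 3.0 0.6 4.6
   vertex 0.6 2.4 5.0
   vertex 2.4 0.4 3.4
  endloop
 endfacet
 facet normal 0.559 0.125 0.820
  outer loop
   vertex 3.0 0.6 4.6
   vertex 4.6 0.0 3.6
   vertex 2.4 4.6 4.4
  endloop
 endfacet
 facet normal 0.223 0.082 0.971
  outer loop
   vertex 3.0 0.6 4.6
   vertex 2.4 4.6 4.4
   vertex 0.6 2.4 5.0
  endloop
 endfacet
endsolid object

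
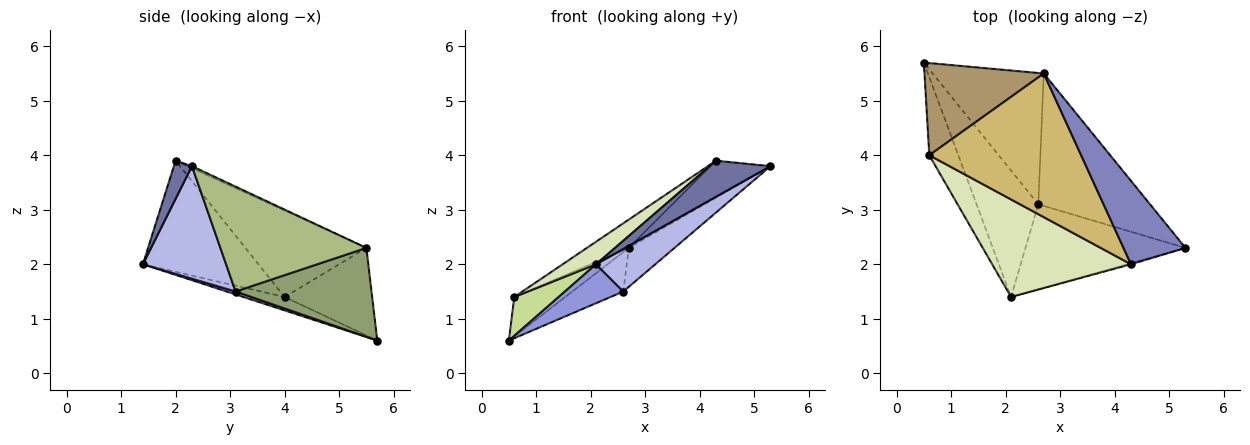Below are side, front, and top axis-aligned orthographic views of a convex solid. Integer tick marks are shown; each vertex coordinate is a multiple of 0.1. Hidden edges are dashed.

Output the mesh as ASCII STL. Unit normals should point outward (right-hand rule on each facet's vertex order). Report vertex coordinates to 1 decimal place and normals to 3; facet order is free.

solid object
 facet normal 0.285 -0.958 -0.027
  outer loop
   vertex 4.3 2.0 3.9
   vertex 2.1 1.4 2.0
   vertex 5.3 2.3 3.8
  endloop
 endfacet
 facet normal -0.030 0.404 0.914
  outer loop
   vertex 2.7 5.5 2.3
   vertex 4.3 2.0 3.9
   vertex 5.3 2.3 3.8
  endloop
 endfacet
 facet normal 0.045 -0.294 -0.955
  outer loop
   vertex 2.6 3.1 1.5
   vertex 2.1 1.4 2.0
   vertex 0.5 5.7 0.6
  endloop
 endfacet
 facet normal 0.532 -0.379 -0.757
  outer loop
   vertex 2.6 3.1 1.5
   vertex 5.3 2.3 3.8
   vertex 2.1 1.4 2.0
  endloop
 endfacet
 facet normal 0.608 0.228 -0.760
  outer loop
   vertex 2.6 3.1 1.5
   vertex 0.5 5.7 0.6
   vertex 2.7 5.5 2.3
  endloop
 endfacet
 facet normal 0.669 0.210 -0.713
  outer loop
   vertex 2.6 3.1 1.5
   vertex 2.7 5.5 2.3
   vertex 5.3 2.3 3.8
  endloop
 endfacet
 facet normal -0.383 -0.412 -0.827
  outer loop
   vertex 0.6 4.0 1.4
   vertex 0.5 5.7 0.6
   vertex 2.1 1.4 2.0
  endloop
 endfacet
 facet normal -0.615 -0.178 0.768
  outer loop
   vertex 0.6 4.0 1.4
   vertex 2.1 1.4 2.0
   vertex 4.3 2.0 3.9
  endloop
 endfacet
 facet normal -0.559 0.326 0.762
  outer loop
   vertex 0.6 4.0 1.4
   vertex 2.7 5.5 2.3
   vertex 0.5 5.7 0.6
  endloop
 endfacet
 facet normal -0.488 0.169 0.857
  outer loop
   vertex 0.6 4.0 1.4
   vertex 4.3 2.0 3.9
   vertex 2.7 5.5 2.3
  endloop
 endfacet
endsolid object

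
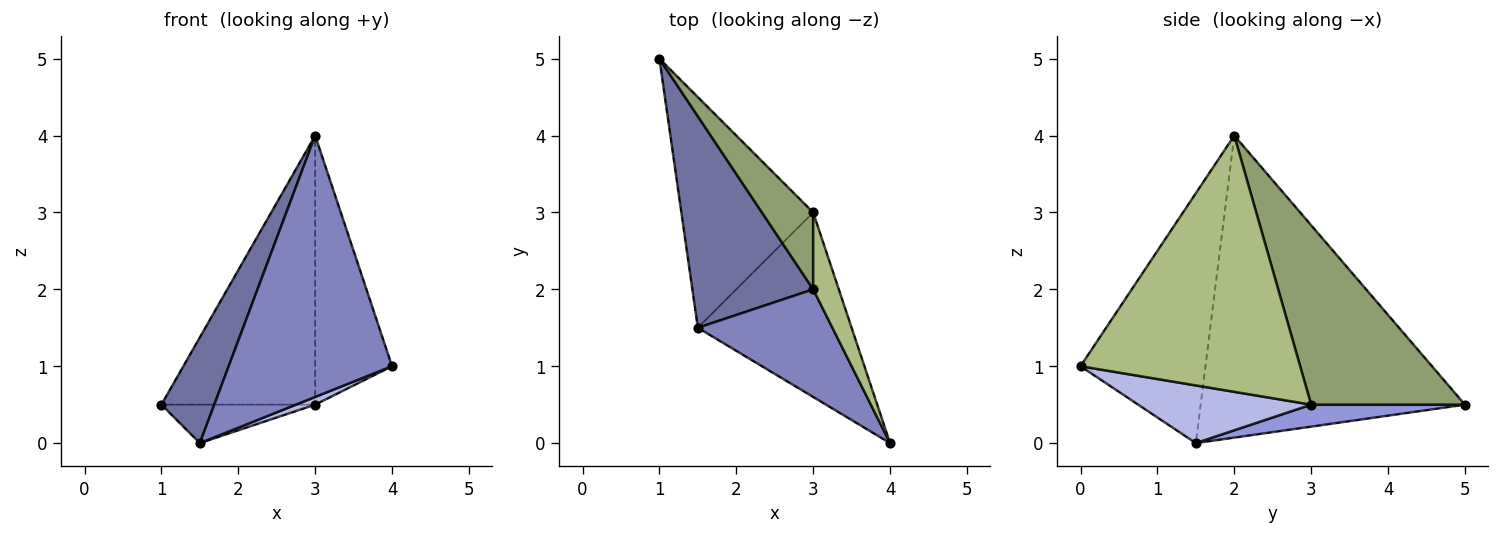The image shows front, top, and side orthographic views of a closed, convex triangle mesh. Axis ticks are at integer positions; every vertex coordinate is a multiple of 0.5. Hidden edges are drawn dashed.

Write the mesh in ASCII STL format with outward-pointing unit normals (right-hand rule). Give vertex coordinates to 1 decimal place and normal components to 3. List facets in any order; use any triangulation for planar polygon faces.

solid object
 facet normal -0.913 -0.183 0.365
  outer loop
   vertex 3.0 2.0 4.0
   vertex 1.0 5.0 0.5
   vertex 1.5 1.5 0.0
  endloop
 endfacet
 facet normal -0.577 -0.755 0.311
  outer loop
   vertex 3.0 2.0 4.0
   vertex 1.5 1.5 0.0
   vertex 4.0 0.0 1.0
  endloop
 endfacet
 facet normal 0.162 0.162 -0.973
  outer loop
   vertex 3.0 3.0 0.5
   vertex 1.5 1.5 0.0
   vertex 1.0 5.0 0.5
  endloop
 endfacet
 facet normal 0.351 -0.039 -0.936
  outer loop
   vertex 3.0 3.0 0.5
   vertex 4.0 0.0 1.0
   vertex 1.5 1.5 0.0
  endloop
 endfacet
 facet normal 0.693 0.693 0.198
  outer loop
   vertex 3.0 3.0 0.5
   vertex 1.0 5.0 0.5
   vertex 3.0 2.0 4.0
  endloop
 endfacet
 facet normal 0.940 0.329 0.094
  outer loop
   vertex 3.0 3.0 0.5
   vertex 3.0 2.0 4.0
   vertex 4.0 0.0 1.0
  endloop
 endfacet
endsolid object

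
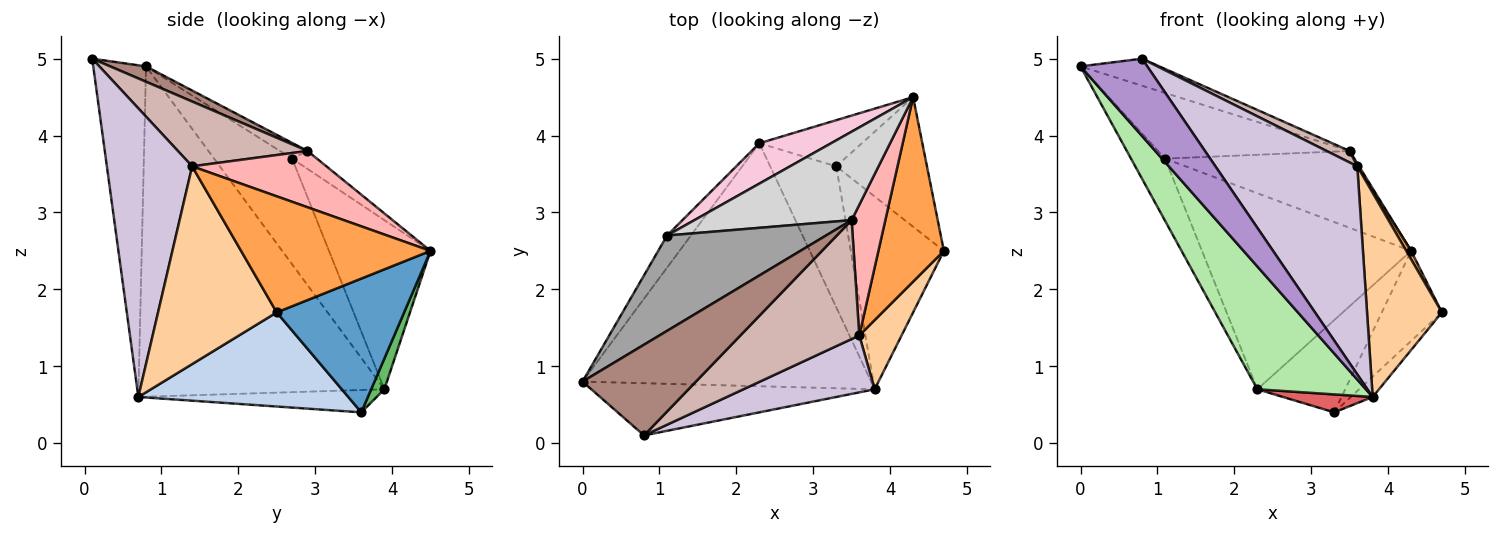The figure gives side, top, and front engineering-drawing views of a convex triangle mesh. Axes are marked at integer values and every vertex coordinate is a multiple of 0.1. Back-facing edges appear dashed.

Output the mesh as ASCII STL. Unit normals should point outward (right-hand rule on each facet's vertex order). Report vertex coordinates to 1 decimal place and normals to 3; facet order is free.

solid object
 facet normal 0.771 0.363 -0.523
  outer loop
   vertex 3.3 3.6 0.4
   vertex 4.3 4.5 2.5
   vertex 4.7 2.5 1.7
  endloop
 endfacet
 facet normal 0.709 0.074 -0.701
  outer loop
   vertex 3.8 0.7 0.6
   vertex 3.3 3.6 0.4
   vertex 4.7 2.5 1.7
  endloop
 endfacet
 facet normal 0.871 -0.022 0.491
  outer loop
   vertex 3.6 1.4 3.6
   vertex 4.7 2.5 1.7
   vertex 4.3 4.5 2.5
  endloop
 endfacet
 facet normal 0.832 -0.525 0.178
  outer loop
   vertex 3.6 1.4 3.6
   vertex 3.8 0.7 0.6
   vertex 4.7 2.5 1.7
  endloop
 endfacet
 facet normal 0.133 0.886 -0.443
  outer loop
   vertex 2.3 3.9 0.7
   vertex 4.3 4.5 2.5
   vertex 3.3 3.6 0.4
  endloop
 endfacet
 facet normal -0.715 -0.316 -0.624
  outer loop
   vertex 2.3 3.9 0.7
   vertex 3.8 0.7 0.6
   vertex 0.0 0.8 4.9
  endloop
 endfacet
 facet normal -0.318 -0.120 -0.940
  outer loop
   vertex 2.3 3.9 0.7
   vertex 3.3 3.6 0.4
   vertex 3.8 0.7 0.6
  endloop
 endfacet
 facet normal 0.858 -0.011 0.514
  outer loop
   vertex 3.5 2.9 3.8
   vertex 3.6 1.4 3.6
   vertex 4.3 4.5 2.5
  endloop
 endfacet
 facet normal -0.548 -0.693 -0.468
  outer loop
   vertex 0.8 0.1 5.0
   vertex 0.0 0.8 4.9
   vertex 3.8 0.7 0.6
  endloop
 endfacet
 facet normal 0.502 -0.835 0.228
  outer loop
   vertex 0.8 0.1 5.0
   vertex 3.8 0.7 0.6
   vertex 3.6 1.4 3.6
  endloop
 endfacet
 facet normal 0.129 0.283 0.950
  outer loop
   vertex 0.8 0.1 5.0
   vertex 3.5 2.9 3.8
   vertex 0.0 0.8 4.9
  endloop
 endfacet
 facet normal 0.477 -0.085 0.875
  outer loop
   vertex 0.8 0.1 5.0
   vertex 3.6 1.4 3.6
   vertex 3.5 2.9 3.8
  endloop
 endfacet
 facet normal -0.898 0.392 -0.202
  outer loop
   vertex 1.1 2.7 3.7
   vertex 2.3 3.9 0.7
   vertex 0.0 0.8 4.9
  endloop
 endfacet
 facet normal -0.429 0.885 0.182
  outer loop
   vertex 1.1 2.7 3.7
   vertex 4.3 4.5 2.5
   vertex 2.3 3.9 0.7
  endloop
 endfacet
 facet normal -0.081 0.565 0.821
  outer loop
   vertex 1.1 2.7 3.7
   vertex 0.0 0.8 4.9
   vertex 3.5 2.9 3.8
  endloop
 endfacet
 facet normal -0.086 0.654 0.752
  outer loop
   vertex 1.1 2.7 3.7
   vertex 3.5 2.9 3.8
   vertex 4.3 4.5 2.5
  endloop
 endfacet
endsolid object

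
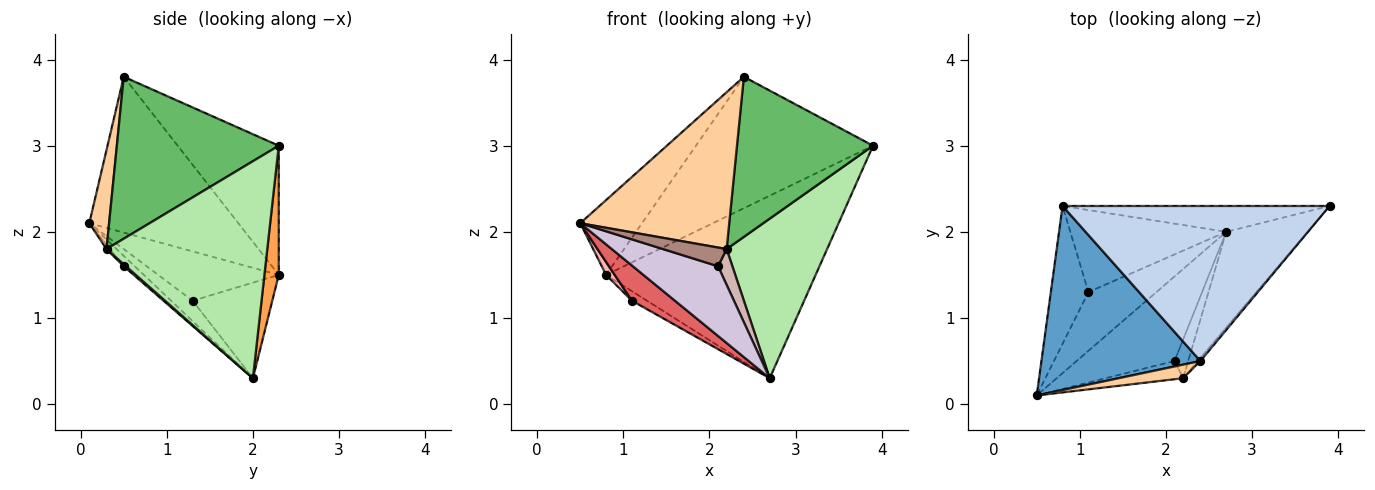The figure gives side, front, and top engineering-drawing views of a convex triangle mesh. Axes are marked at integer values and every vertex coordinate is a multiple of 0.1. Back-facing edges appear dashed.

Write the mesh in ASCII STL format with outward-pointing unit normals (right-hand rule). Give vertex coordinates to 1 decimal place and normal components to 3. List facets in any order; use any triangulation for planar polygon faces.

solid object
 facet normal -0.672 0.279 0.686
  outer loop
   vertex 0.8 2.3 1.5
   vertex 0.5 0.1 2.1
   vertex 2.4 0.5 3.8
  endloop
 endfacet
 facet normal -0.346 0.607 0.716
  outer loop
   vertex 0.8 2.3 1.5
   vertex 2.4 0.5 3.8
   vertex 3.9 2.3 3.0
  endloop
 endfacet
 facet normal 0.068 0.988 -0.140
  outer loop
   vertex 0.8 2.3 1.5
   vertex 3.9 2.3 3.0
   vertex 2.7 2.0 0.3
  endloop
 endfacet
 facet normal 0.131 -0.988 0.086
  outer loop
   vertex 2.2 0.3 1.8
   vertex 2.4 0.5 3.8
   vertex 0.5 0.1 2.1
  endloop
 endfacet
 facet normal 0.765 -0.643 -0.012
  outer loop
   vertex 2.2 0.3 1.8
   vertex 3.9 2.3 3.0
   vertex 2.4 0.5 3.8
  endloop
 endfacet
 facet normal 0.808 -0.505 -0.303
  outer loop
   vertex 2.2 0.3 1.8
   vertex 2.7 2.0 0.3
   vertex 3.9 2.3 3.0
  endloop
 endfacet
 facet normal -0.249 -0.498 -0.830
  outer loop
   vertex 1.1 1.3 1.2
   vertex 2.7 2.0 0.3
   vertex 0.5 0.1 2.1
  endloop
 endfacet
 facet normal -0.794 -0.057 -0.605
  outer loop
   vertex 1.1 1.3 1.2
   vertex 0.5 0.1 2.1
   vertex 0.8 2.3 1.5
  endloop
 endfacet
 facet normal -0.520 0.098 -0.848
  outer loop
   vertex 1.1 1.3 1.2
   vertex 0.8 2.3 1.5
   vertex 2.7 2.0 0.3
  endloop
 endfacet
 facet normal -0.082 -0.634 -0.769
  outer loop
   vertex 2.1 0.5 1.6
   vertex 0.5 0.1 2.1
   vertex 2.7 2.0 0.3
  endloop
 endfacet
 facet normal -0.039 -0.716 -0.697
  outer loop
   vertex 2.1 0.5 1.6
   vertex 2.2 0.3 1.8
   vertex 0.5 0.1 2.1
  endloop
 endfacet
 facet normal 0.108 -0.675 -0.729
  outer loop
   vertex 2.1 0.5 1.6
   vertex 2.7 2.0 0.3
   vertex 2.2 0.3 1.8
  endloop
 endfacet
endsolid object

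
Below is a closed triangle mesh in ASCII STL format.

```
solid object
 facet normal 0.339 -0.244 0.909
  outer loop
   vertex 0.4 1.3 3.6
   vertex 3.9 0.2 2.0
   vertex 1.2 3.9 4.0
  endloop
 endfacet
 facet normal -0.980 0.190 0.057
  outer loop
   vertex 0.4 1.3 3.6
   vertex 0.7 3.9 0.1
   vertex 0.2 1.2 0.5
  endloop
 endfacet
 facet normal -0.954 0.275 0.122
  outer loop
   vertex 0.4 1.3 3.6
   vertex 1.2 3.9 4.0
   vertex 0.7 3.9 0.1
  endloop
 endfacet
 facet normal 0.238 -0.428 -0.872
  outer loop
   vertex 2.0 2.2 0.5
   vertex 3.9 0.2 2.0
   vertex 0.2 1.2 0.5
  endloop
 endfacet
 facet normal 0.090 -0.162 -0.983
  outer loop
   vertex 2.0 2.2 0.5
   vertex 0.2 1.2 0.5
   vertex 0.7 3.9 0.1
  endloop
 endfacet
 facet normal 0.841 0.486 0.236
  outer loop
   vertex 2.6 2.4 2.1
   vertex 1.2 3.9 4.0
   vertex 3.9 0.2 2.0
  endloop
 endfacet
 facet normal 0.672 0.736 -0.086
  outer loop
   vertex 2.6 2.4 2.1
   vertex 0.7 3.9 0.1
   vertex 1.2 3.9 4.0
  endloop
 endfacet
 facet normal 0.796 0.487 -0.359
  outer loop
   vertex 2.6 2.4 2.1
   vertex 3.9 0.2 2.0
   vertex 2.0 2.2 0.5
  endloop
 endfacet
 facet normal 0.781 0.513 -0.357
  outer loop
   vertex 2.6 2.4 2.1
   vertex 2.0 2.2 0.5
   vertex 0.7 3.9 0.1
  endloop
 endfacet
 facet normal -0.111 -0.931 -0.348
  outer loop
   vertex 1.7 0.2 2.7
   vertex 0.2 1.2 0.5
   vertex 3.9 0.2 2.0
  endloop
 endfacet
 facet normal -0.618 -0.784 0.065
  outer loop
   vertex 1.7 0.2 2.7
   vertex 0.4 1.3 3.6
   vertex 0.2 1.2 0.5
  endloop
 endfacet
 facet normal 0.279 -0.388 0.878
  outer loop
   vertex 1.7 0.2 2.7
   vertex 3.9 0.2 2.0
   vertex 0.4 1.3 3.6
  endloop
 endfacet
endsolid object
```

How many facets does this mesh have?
12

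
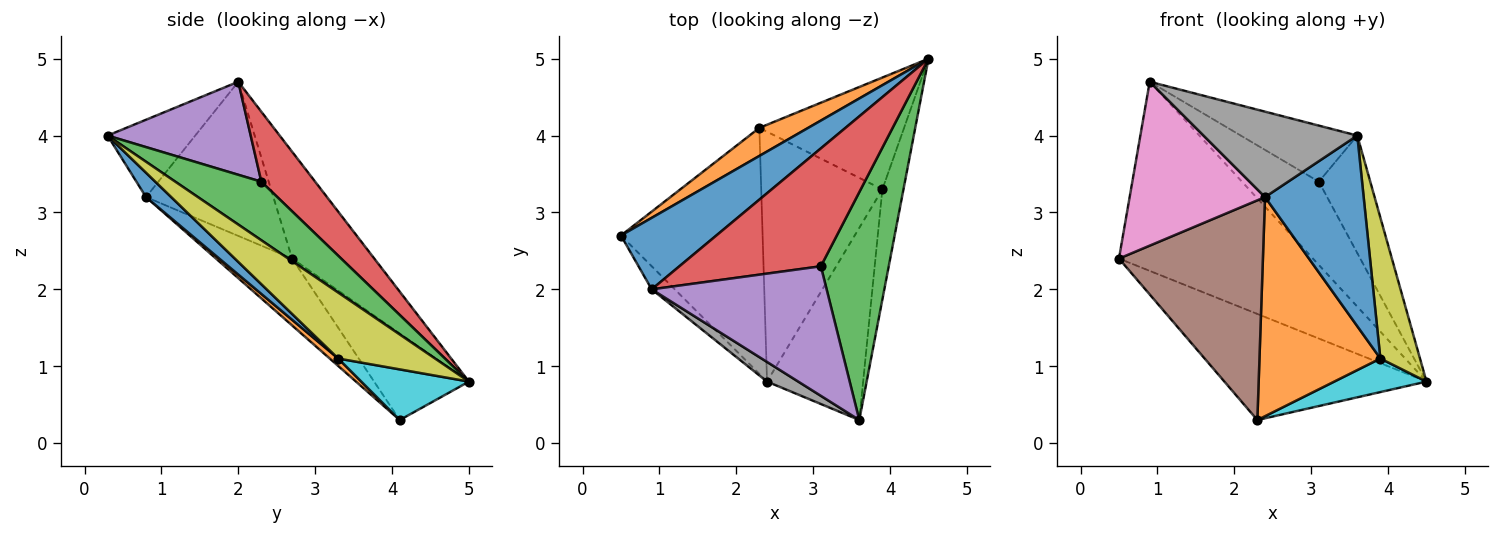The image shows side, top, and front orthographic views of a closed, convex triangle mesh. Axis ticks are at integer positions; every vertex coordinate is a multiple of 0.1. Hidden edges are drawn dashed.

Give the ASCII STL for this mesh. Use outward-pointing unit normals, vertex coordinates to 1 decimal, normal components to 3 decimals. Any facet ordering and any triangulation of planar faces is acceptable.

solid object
 facet normal -0.369 0.870 0.329
  outer loop
   vertex 0.9 2.0 4.7
   vertex 4.5 5.0 0.8
   vertex 0.5 2.7 2.4
  endloop
 endfacet
 facet normal -0.413 0.880 0.233
  outer loop
   vertex 2.3 4.1 0.3
   vertex 0.5 2.7 2.4
   vertex 4.5 5.0 0.8
  endloop
 endfacet
 facet normal 0.608 0.364 0.705
  outer loop
   vertex 3.1 2.3 3.4
   vertex 3.6 0.3 4.0
   vertex 4.5 5.0 0.8
  endloop
 endfacet
 facet normal 0.375 0.535 0.757
  outer loop
   vertex 3.1 2.3 3.4
   vertex 4.5 5.0 0.8
   vertex 0.9 2.0 4.7
  endloop
 endfacet
 facet normal 0.439 0.357 0.825
  outer loop
   vertex 3.1 2.3 3.4
   vertex 0.9 2.0 4.7
   vertex 3.6 0.3 4.0
  endloop
 endfacet
 facet normal -0.332 -0.628 -0.704
  outer loop
   vertex 2.4 0.8 3.2
   vertex 0.5 2.7 2.4
   vertex 2.3 4.1 0.3
  endloop
 endfacet
 facet normal -0.682 -0.725 -0.102
  outer loop
   vertex 2.4 0.8 3.2
   vertex 0.9 2.0 4.7
   vertex 0.5 2.7 2.4
  endloop
 endfacet
 facet normal -0.486 -0.852 0.196
  outer loop
   vertex 2.4 0.8 3.2
   vertex 3.6 0.3 4.0
   vertex 0.9 2.0 4.7
  endloop
 endfacet
 facet normal 0.887 -0.363 -0.284
  outer loop
   vertex 3.9 3.3 1.1
   vertex 4.5 5.0 0.8
   vertex 3.6 0.3 4.0
  endloop
 endfacet
 facet normal 0.318 -0.272 -0.908
  outer loop
   vertex 3.9 3.3 1.1
   vertex 2.3 4.1 0.3
   vertex 4.5 5.0 0.8
  endloop
 endfacet
 facet normal 0.177 -0.693 -0.699
  outer loop
   vertex 3.9 3.3 1.1
   vertex 3.6 0.3 4.0
   vertex 2.4 0.8 3.2
  endloop
 endfacet
 facet normal 0.046 -0.659 -0.751
  outer loop
   vertex 3.9 3.3 1.1
   vertex 2.4 0.8 3.2
   vertex 2.3 4.1 0.3
  endloop
 endfacet
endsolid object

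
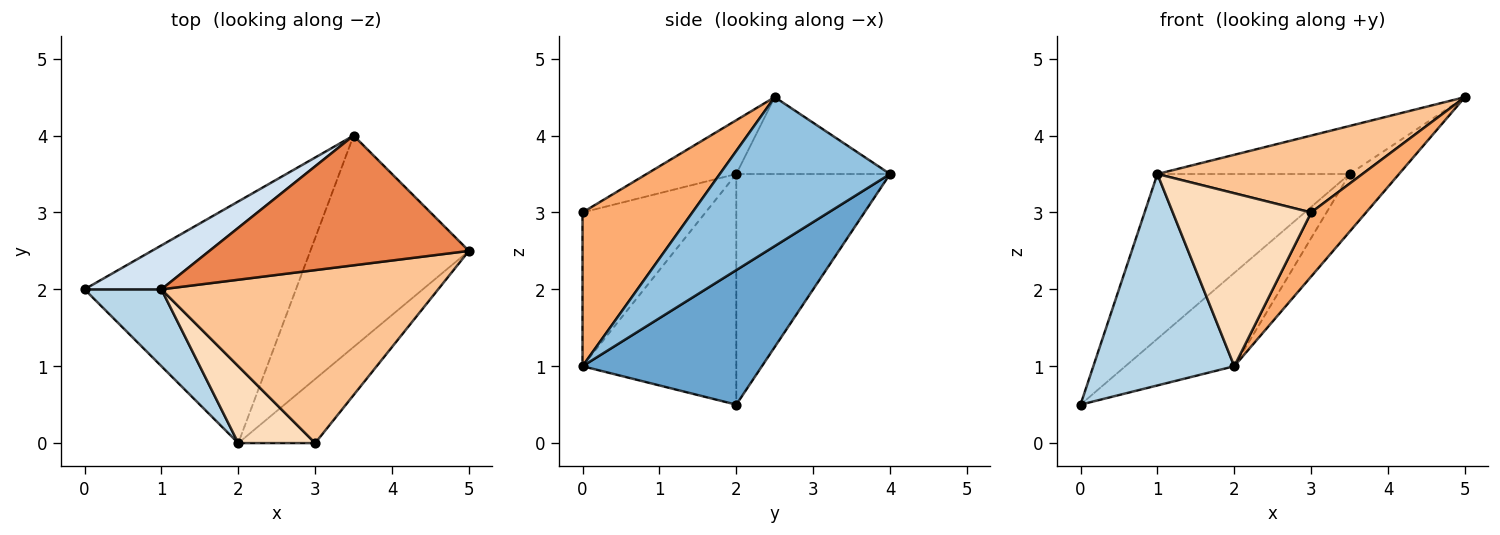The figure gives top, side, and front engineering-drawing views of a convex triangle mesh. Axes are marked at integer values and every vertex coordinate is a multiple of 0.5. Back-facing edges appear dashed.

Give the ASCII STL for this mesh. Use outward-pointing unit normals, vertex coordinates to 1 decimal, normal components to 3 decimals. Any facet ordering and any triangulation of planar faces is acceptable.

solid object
 facet normal 0.510 0.310 -0.802
  outer loop
   vertex 3.5 4.0 3.5
   vertex 2.0 0.0 1.0
   vertex 0.0 2.0 0.5
  endloop
 endfacet
 facet normal 0.672 0.195 -0.715
  outer loop
   vertex 3.5 4.0 3.5
   vertex 5.0 2.5 4.5
   vertex 2.0 0.0 1.0
  endloop
 endfacet
 facet normal -0.716 -0.656 0.239
  outer loop
   vertex 1.0 2.0 3.5
   vertex 0.0 2.0 0.5
   vertex 2.0 0.0 1.0
  endloop
 endfacet
 facet normal -0.612 0.764 0.204
  outer loop
   vertex 1.0 2.0 3.5
   vertex 3.5 4.0 3.5
   vertex 0.0 2.0 0.5
  endloop
 endfacet
 facet normal -0.268 0.335 0.904
  outer loop
   vertex 1.0 2.0 3.5
   vertex 5.0 2.5 4.5
   vertex 3.5 4.0 3.5
  endloop
 endfacet
 facet normal 0.816 -0.408 -0.408
  outer loop
   vertex 3.0 0.0 3.0
   vertex 2.0 0.0 1.0
   vertex 5.0 2.5 4.5
  endloop
 endfacet
 facet normal -0.175 -0.400 0.900
  outer loop
   vertex 3.0 0.0 3.0
   vertex 5.0 2.5 4.5
   vertex 1.0 2.0 3.5
  endloop
 endfacet
 facet normal -0.630 -0.709 0.315
  outer loop
   vertex 3.0 0.0 3.0
   vertex 1.0 2.0 3.5
   vertex 2.0 0.0 1.0
  endloop
 endfacet
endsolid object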